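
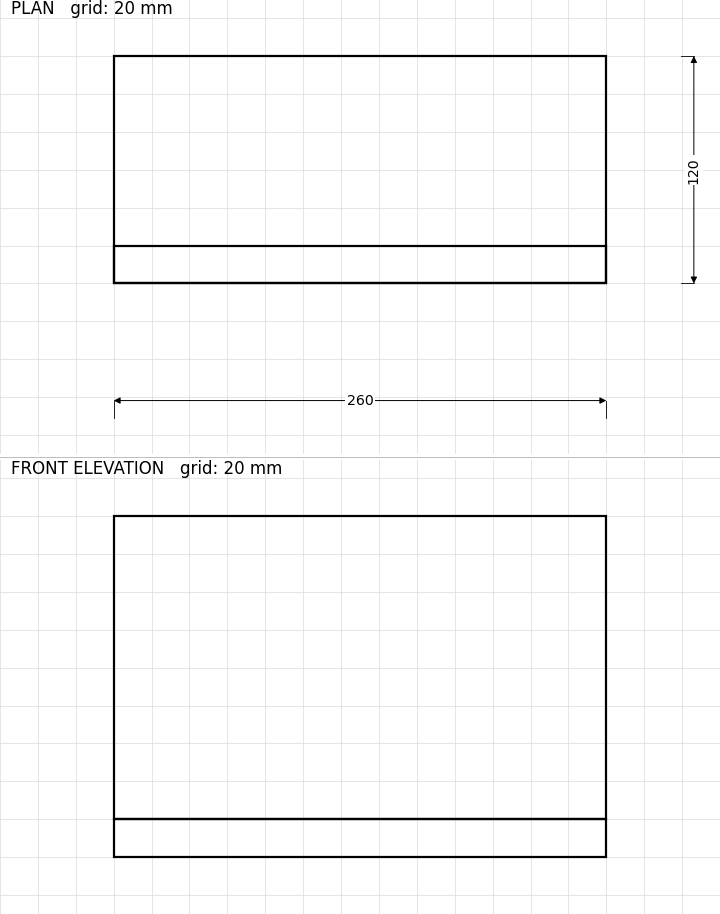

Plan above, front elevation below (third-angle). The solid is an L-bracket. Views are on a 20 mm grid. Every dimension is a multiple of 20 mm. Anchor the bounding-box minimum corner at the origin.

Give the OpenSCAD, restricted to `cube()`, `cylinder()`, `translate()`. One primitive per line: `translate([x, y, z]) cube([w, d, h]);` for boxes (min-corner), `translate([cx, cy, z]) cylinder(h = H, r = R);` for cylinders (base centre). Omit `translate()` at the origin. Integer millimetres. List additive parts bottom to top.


cube([260, 120, 20]);
translate([0, 0, 20]) cube([260, 20, 160]);


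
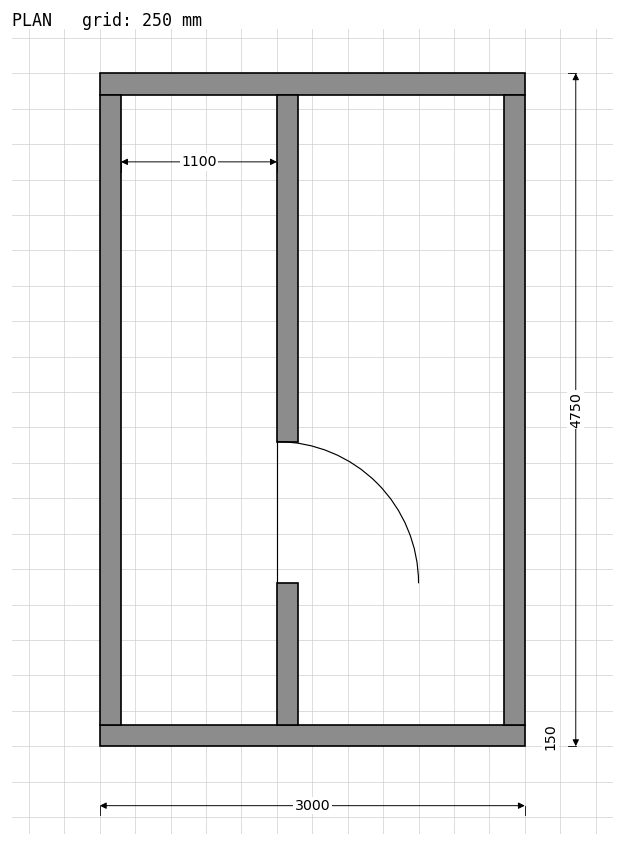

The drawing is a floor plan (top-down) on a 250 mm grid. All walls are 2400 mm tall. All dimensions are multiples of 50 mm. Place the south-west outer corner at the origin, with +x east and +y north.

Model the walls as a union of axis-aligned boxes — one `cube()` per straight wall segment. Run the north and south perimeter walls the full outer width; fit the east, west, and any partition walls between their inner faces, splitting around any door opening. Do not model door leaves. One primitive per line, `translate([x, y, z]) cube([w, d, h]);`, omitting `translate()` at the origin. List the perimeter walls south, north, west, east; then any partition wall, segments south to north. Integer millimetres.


cube([3000, 150, 2400]);
translate([0, 4600, 0]) cube([3000, 150, 2400]);
translate([0, 150, 0]) cube([150, 4450, 2400]);
translate([2850, 150, 0]) cube([150, 4450, 2400]);
translate([1250, 150, 0]) cube([150, 1000, 2400]);
translate([1250, 2150, 0]) cube([150, 2450, 2400]);


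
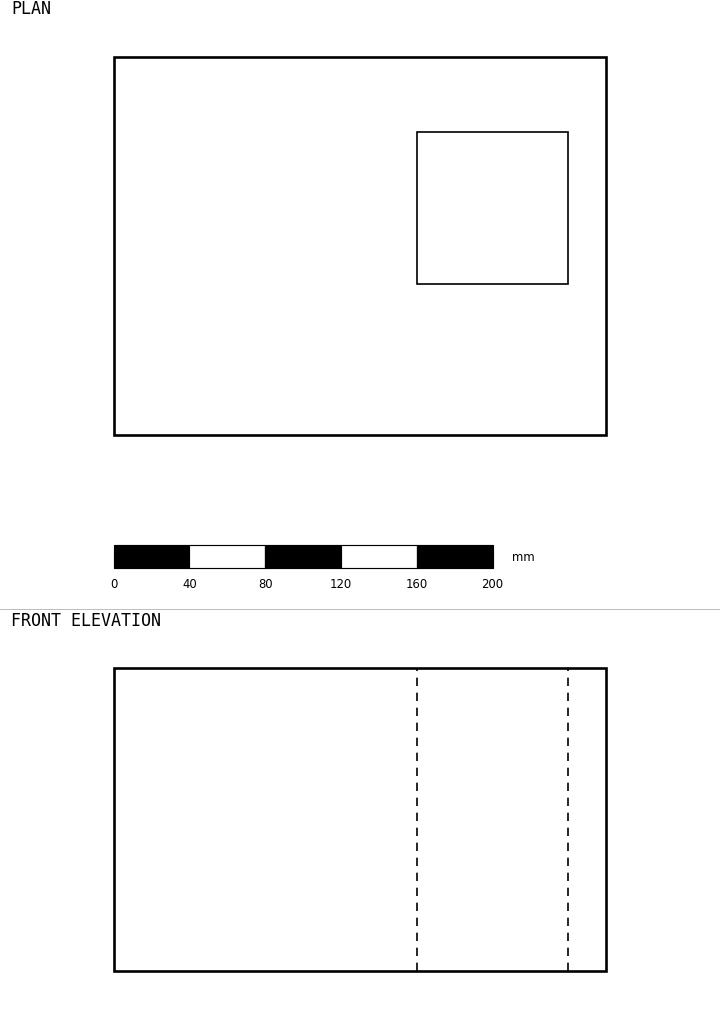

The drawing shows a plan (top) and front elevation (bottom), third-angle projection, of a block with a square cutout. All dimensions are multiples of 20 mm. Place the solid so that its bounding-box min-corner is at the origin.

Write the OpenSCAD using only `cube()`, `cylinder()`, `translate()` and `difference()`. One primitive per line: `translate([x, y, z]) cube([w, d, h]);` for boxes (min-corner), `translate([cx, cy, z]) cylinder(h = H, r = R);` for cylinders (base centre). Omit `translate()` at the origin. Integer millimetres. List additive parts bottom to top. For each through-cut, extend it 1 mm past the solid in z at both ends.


difference() {
  cube([260, 200, 160]);
  translate([160, 80, -1]) cube([80, 80, 162]);
}


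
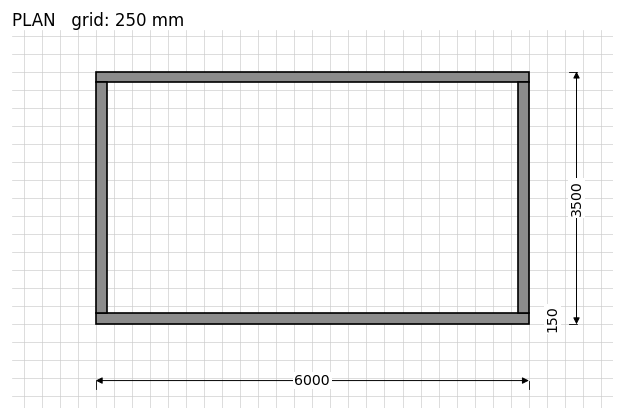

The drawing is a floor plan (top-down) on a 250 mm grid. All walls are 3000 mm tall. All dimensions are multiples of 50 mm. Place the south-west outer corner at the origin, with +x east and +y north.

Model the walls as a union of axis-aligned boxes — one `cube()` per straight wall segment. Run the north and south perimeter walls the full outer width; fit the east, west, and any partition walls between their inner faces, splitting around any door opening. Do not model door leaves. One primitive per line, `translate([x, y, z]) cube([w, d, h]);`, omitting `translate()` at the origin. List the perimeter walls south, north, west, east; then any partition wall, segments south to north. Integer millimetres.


cube([6000, 150, 3000]);
translate([0, 3350, 0]) cube([6000, 150, 3000]);
translate([0, 150, 0]) cube([150, 3200, 3000]);
translate([5850, 150, 0]) cube([150, 3200, 3000]);


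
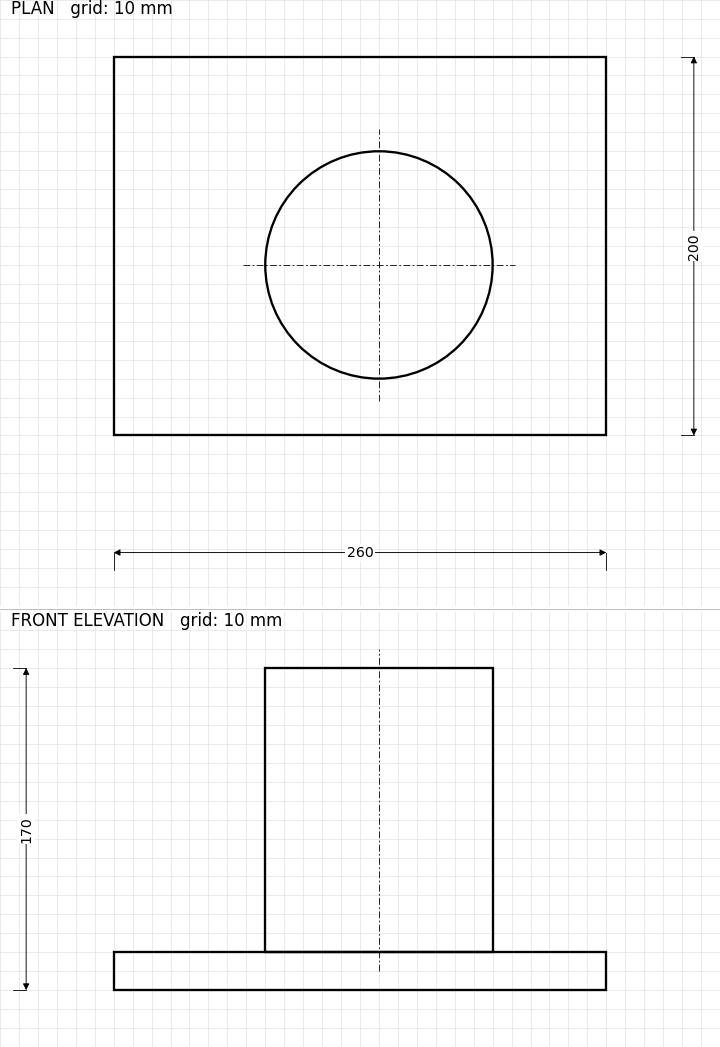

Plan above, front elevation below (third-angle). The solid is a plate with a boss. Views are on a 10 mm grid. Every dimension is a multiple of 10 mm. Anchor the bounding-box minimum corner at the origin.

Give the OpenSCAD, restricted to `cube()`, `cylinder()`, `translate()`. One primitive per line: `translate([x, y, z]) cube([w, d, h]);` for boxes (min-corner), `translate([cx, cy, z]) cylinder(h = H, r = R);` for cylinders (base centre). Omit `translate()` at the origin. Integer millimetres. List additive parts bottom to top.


cube([260, 200, 20]);
translate([140, 90, 20]) cylinder(h = 150, r = 60);


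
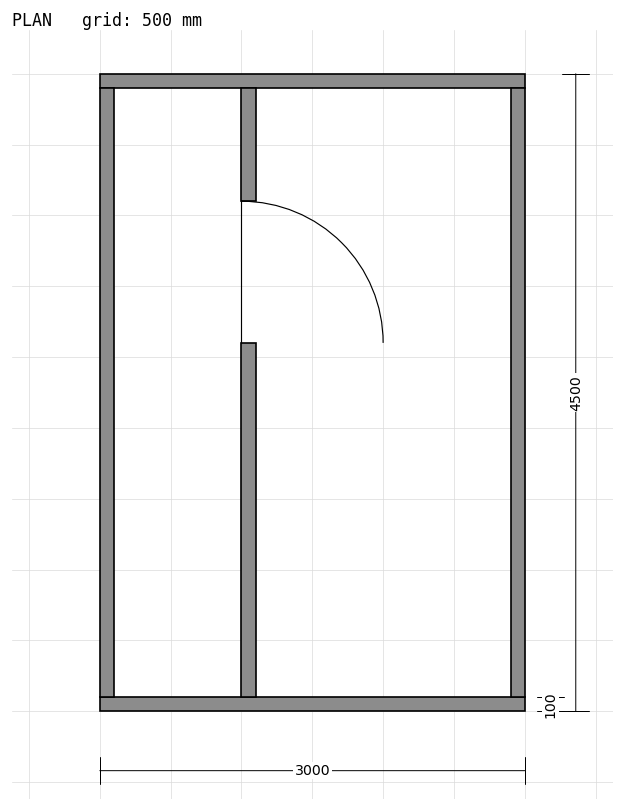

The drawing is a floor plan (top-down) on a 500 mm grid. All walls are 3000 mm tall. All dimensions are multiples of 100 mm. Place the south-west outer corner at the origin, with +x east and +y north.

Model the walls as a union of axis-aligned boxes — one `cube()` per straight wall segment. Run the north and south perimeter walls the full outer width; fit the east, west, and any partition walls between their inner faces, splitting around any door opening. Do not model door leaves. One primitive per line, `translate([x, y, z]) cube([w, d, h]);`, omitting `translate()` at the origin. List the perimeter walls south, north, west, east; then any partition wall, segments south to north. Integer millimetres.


cube([3000, 100, 3000]);
translate([0, 4400, 0]) cube([3000, 100, 3000]);
translate([0, 100, 0]) cube([100, 4300, 3000]);
translate([2900, 100, 0]) cube([100, 4300, 3000]);
translate([1000, 100, 0]) cube([100, 2500, 3000]);
translate([1000, 3600, 0]) cube([100, 800, 3000]);


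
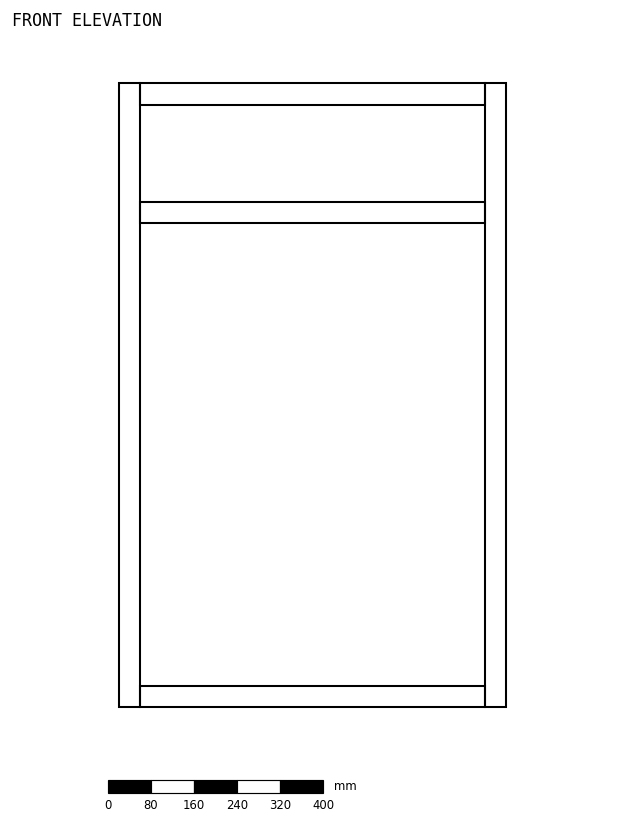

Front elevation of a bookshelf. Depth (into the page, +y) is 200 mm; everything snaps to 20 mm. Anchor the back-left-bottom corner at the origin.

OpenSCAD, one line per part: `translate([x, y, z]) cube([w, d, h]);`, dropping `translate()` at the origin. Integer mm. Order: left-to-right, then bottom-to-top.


cube([40, 200, 1160]);
translate([40, 0, 0]) cube([640, 200, 40]);
translate([40, 0, 900]) cube([640, 200, 40]);
translate([40, 0, 1120]) cube([640, 200, 40]);
translate([680, 0, 0]) cube([40, 200, 1160]);


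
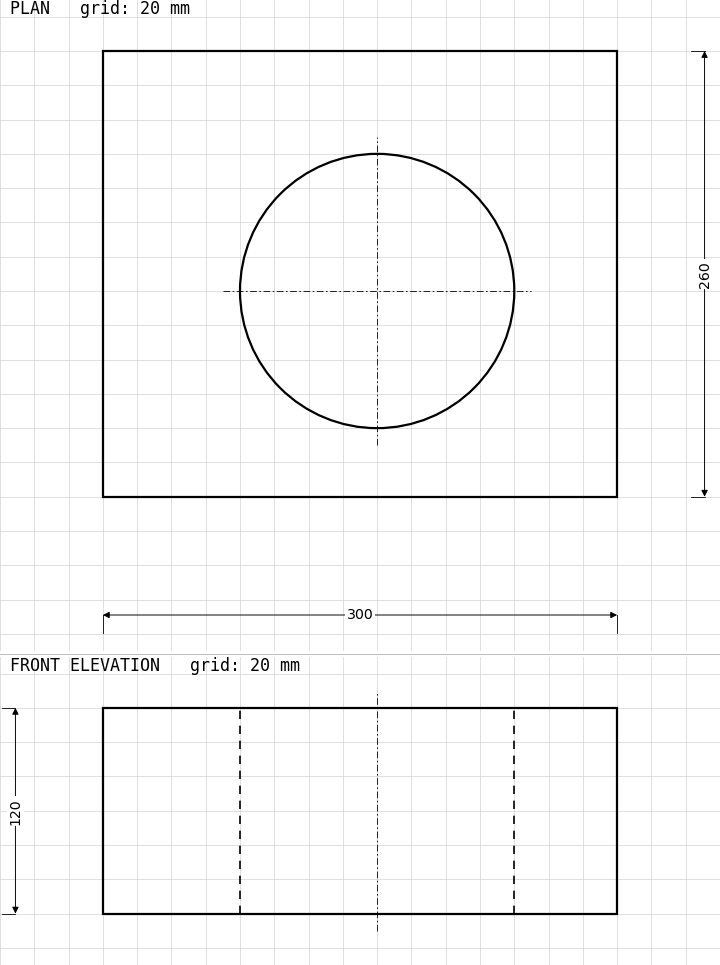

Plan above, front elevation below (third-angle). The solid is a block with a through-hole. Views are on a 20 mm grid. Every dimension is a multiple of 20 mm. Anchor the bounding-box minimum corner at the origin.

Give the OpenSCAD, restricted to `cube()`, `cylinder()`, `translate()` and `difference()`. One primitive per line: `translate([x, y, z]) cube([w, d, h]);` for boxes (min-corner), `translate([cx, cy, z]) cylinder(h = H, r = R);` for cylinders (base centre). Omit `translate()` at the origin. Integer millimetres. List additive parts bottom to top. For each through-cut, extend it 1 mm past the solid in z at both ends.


difference() {
  cube([300, 260, 120]);
  translate([160, 120, -1]) cylinder(h = 122, r = 80);
}


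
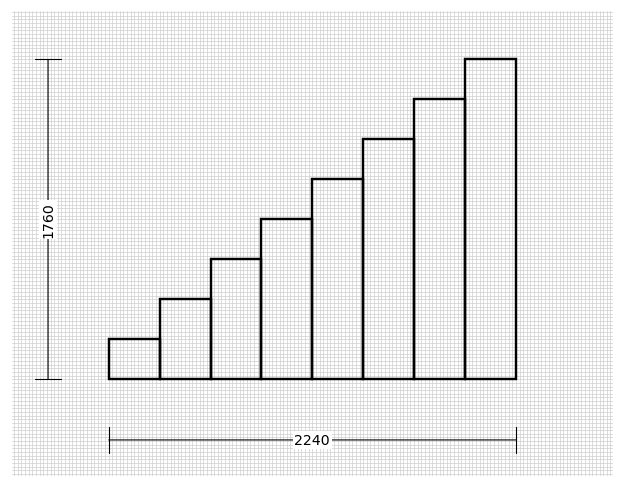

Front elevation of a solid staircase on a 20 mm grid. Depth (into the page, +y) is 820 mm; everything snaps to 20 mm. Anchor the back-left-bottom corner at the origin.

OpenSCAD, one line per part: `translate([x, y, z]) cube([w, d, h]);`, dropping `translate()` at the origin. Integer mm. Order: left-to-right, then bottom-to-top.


cube([280, 820, 220]);
translate([280, 0, 0]) cube([280, 820, 440]);
translate([560, 0, 0]) cube([280, 820, 660]);
translate([840, 0, 0]) cube([280, 820, 880]);
translate([1120, 0, 0]) cube([280, 820, 1100]);
translate([1400, 0, 0]) cube([280, 820, 1320]);
translate([1680, 0, 0]) cube([280, 820, 1540]);
translate([1960, 0, 0]) cube([280, 820, 1760]);


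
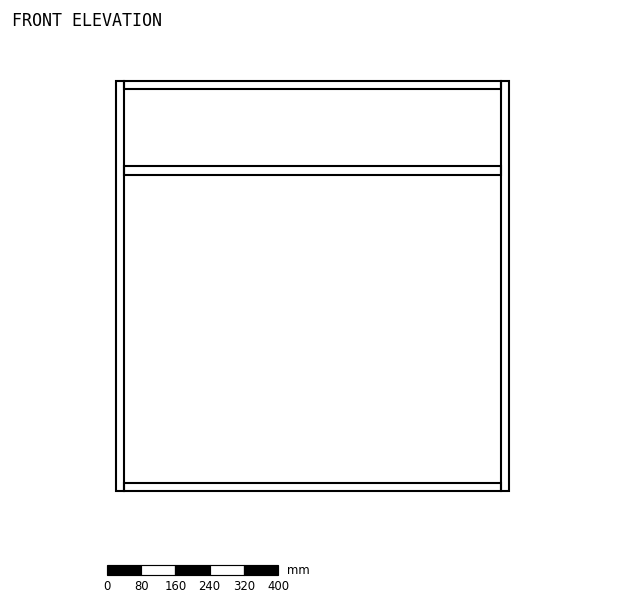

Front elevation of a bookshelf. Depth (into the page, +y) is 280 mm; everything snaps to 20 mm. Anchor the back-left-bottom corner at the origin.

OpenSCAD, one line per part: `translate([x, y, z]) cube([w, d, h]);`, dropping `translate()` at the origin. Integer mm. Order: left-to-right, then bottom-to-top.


cube([20, 280, 960]);
translate([20, 0, 0]) cube([880, 280, 20]);
translate([20, 0, 740]) cube([880, 280, 20]);
translate([20, 0, 940]) cube([880, 280, 20]);
translate([900, 0, 0]) cube([20, 280, 960]);


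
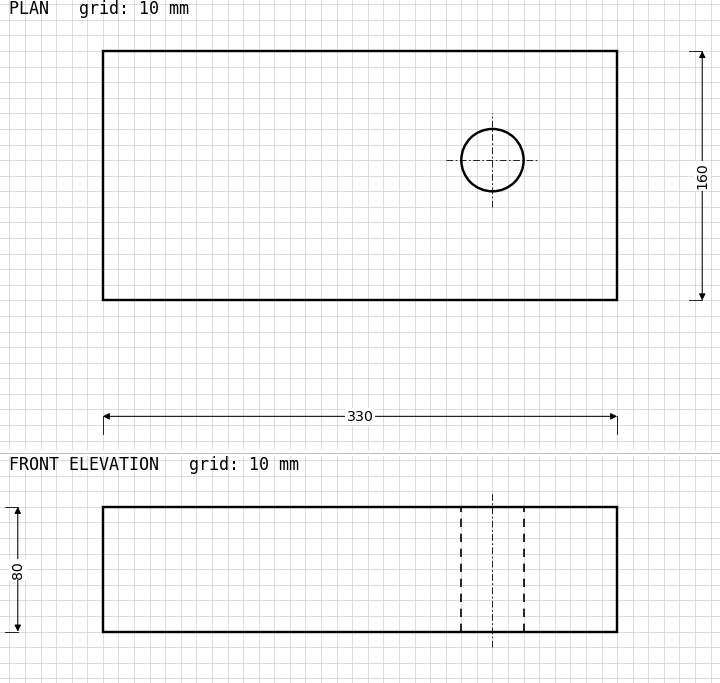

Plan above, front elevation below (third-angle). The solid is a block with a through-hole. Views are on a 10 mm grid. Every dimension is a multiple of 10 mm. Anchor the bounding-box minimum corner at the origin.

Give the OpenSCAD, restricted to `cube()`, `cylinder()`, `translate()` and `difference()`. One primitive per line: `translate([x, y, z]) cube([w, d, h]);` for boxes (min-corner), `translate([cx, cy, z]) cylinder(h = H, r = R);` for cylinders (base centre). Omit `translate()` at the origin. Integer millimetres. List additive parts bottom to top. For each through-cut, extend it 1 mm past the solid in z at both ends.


difference() {
  cube([330, 160, 80]);
  translate([250, 90, -1]) cylinder(h = 82, r = 20);
}


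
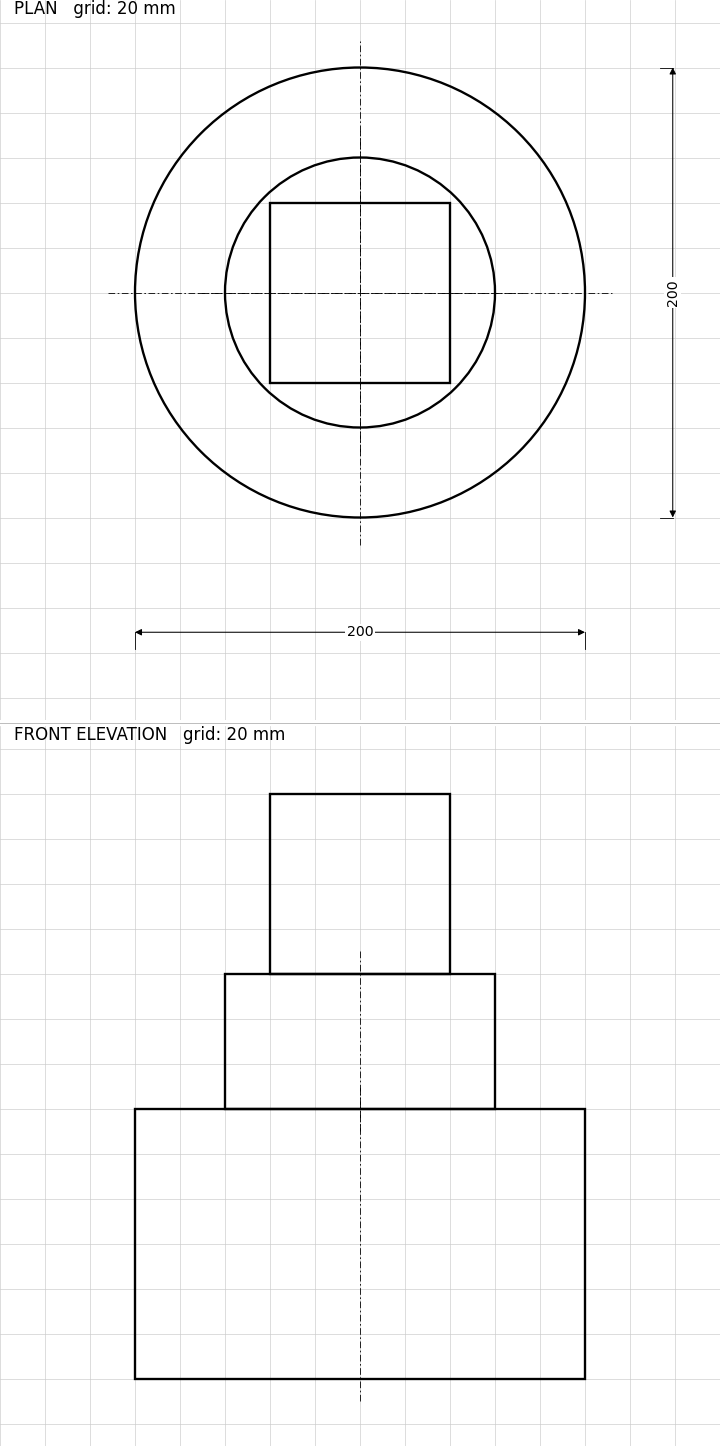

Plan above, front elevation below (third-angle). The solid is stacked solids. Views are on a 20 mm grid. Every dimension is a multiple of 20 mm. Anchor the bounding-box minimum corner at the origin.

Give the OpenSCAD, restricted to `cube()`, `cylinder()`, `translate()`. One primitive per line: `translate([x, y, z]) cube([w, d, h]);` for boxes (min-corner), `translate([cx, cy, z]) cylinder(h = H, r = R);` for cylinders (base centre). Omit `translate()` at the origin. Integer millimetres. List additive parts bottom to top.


translate([100, 100, 0]) cylinder(h = 120, r = 100);
translate([100, 100, 120]) cylinder(h = 60, r = 60);
translate([60, 60, 180]) cube([80, 80, 80]);


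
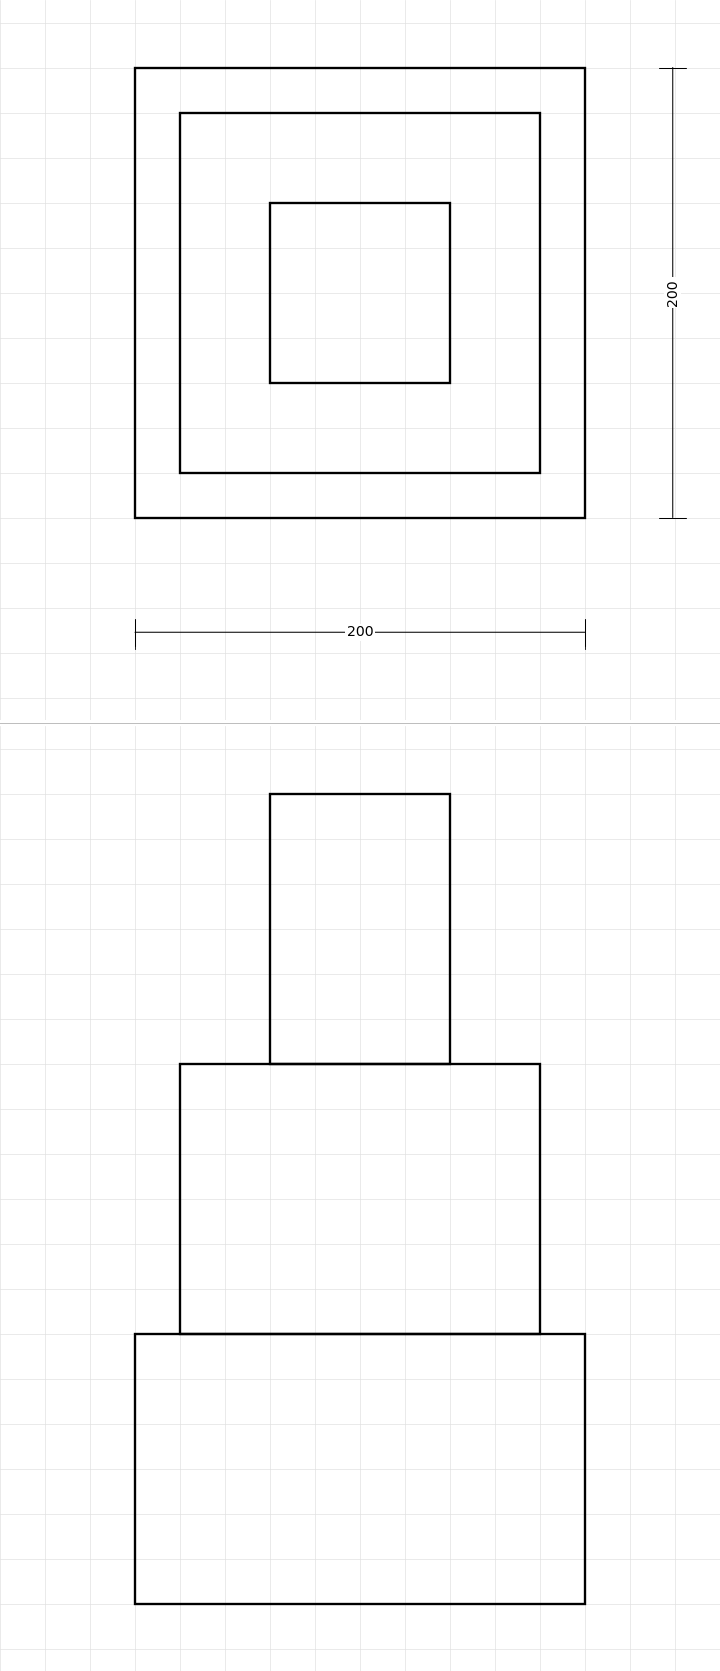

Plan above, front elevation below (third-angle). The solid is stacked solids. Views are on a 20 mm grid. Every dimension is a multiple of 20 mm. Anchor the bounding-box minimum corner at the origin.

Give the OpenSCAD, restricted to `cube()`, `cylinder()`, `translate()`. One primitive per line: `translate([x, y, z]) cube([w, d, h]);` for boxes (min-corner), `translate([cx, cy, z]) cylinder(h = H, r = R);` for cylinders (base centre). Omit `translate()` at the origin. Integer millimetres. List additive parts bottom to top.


cube([200, 200, 120]);
translate([20, 20, 120]) cube([160, 160, 120]);
translate([60, 60, 240]) cube([80, 80, 120]);


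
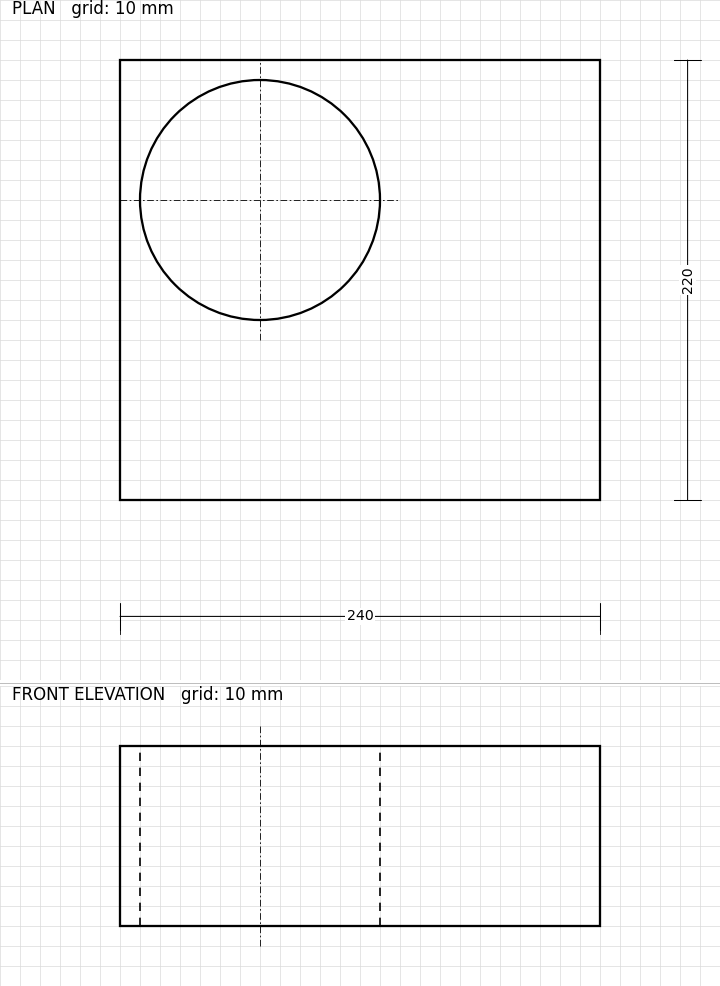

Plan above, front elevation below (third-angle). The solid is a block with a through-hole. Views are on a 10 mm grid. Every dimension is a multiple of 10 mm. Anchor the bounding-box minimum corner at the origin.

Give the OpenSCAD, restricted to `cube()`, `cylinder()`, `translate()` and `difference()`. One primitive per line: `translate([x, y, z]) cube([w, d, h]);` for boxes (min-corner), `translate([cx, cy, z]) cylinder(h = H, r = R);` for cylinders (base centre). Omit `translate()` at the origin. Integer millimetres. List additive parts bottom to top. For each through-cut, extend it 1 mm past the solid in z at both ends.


difference() {
  cube([240, 220, 90]);
  translate([70, 150, -1]) cylinder(h = 92, r = 60);
}


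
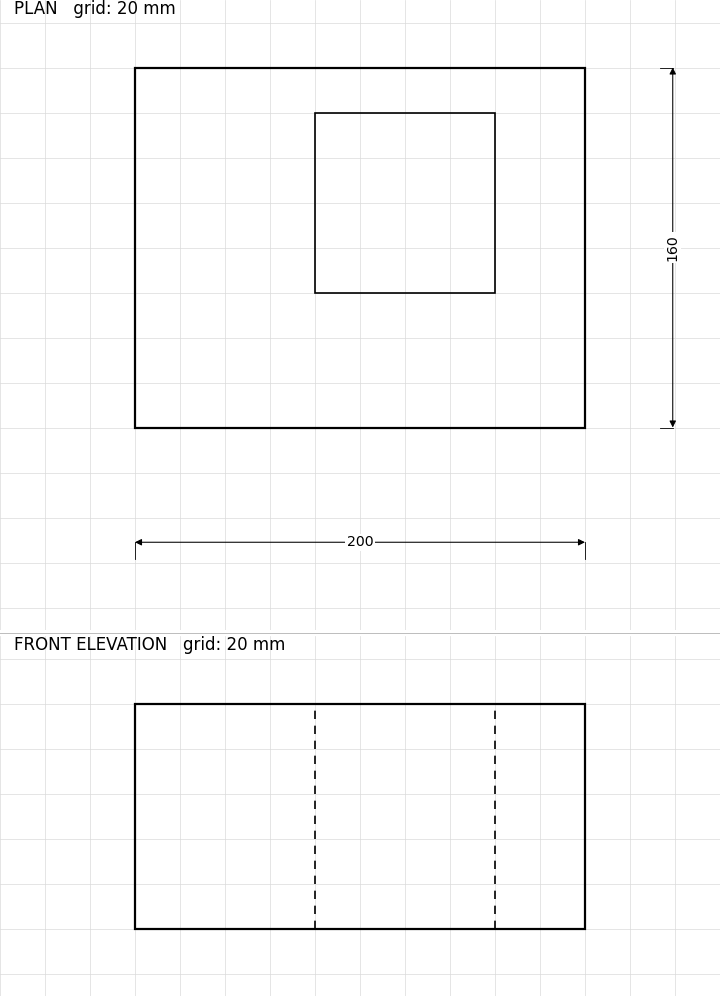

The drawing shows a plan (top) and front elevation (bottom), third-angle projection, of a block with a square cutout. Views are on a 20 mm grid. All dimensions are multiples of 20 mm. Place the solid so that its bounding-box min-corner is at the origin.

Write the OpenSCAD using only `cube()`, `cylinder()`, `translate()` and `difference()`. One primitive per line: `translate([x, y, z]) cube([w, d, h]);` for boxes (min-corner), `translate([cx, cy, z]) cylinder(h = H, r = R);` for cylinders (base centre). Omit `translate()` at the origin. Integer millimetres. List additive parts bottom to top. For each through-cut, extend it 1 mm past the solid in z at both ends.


difference() {
  cube([200, 160, 100]);
  translate([80, 60, -1]) cube([80, 80, 102]);
}


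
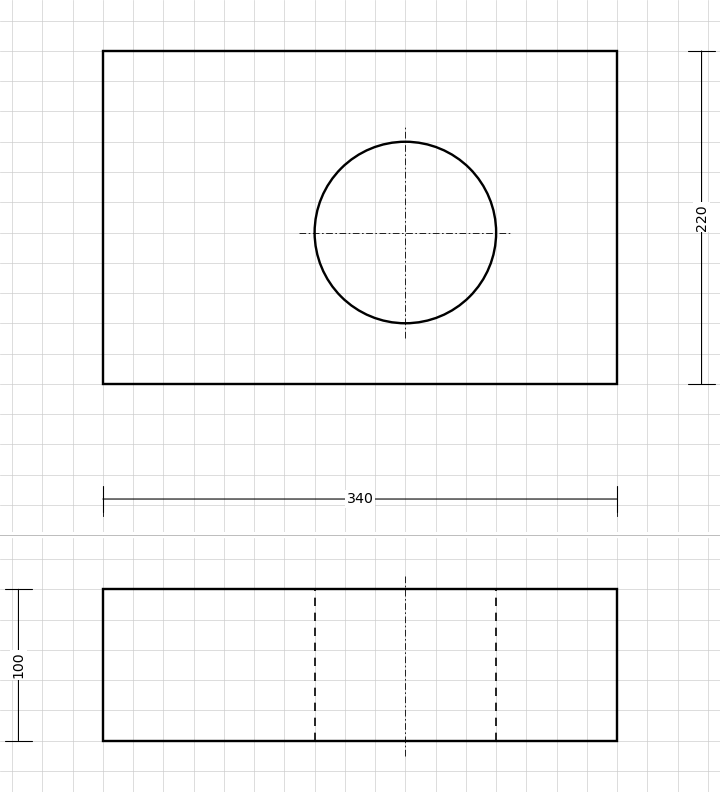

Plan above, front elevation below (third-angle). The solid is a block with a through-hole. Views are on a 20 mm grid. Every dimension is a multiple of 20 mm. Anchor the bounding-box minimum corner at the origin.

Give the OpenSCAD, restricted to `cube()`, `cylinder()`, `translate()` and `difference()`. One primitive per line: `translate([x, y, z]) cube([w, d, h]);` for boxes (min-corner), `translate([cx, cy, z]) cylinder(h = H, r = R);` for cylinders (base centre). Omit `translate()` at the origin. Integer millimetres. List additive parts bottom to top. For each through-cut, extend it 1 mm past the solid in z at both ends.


difference() {
  cube([340, 220, 100]);
  translate([200, 100, -1]) cylinder(h = 102, r = 60);
}


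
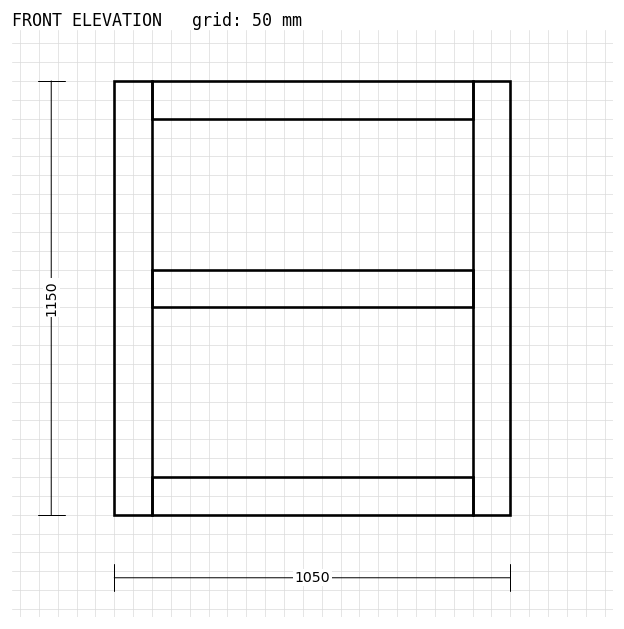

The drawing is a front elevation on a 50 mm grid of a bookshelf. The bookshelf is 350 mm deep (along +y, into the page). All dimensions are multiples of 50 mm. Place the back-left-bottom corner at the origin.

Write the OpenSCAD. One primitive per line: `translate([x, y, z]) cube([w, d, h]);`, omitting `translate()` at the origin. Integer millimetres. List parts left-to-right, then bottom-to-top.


cube([100, 350, 1150]);
translate([100, 0, 0]) cube([850, 350, 100]);
translate([100, 0, 550]) cube([850, 350, 100]);
translate([100, 0, 1050]) cube([850, 350, 100]);
translate([950, 0, 0]) cube([100, 350, 1150]);


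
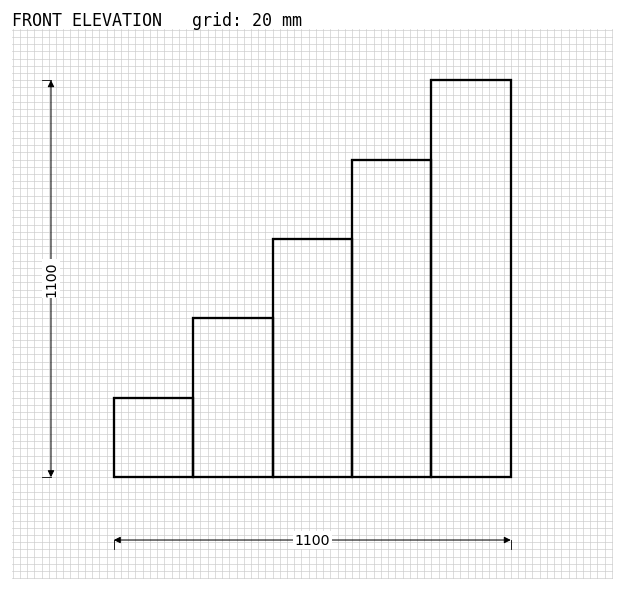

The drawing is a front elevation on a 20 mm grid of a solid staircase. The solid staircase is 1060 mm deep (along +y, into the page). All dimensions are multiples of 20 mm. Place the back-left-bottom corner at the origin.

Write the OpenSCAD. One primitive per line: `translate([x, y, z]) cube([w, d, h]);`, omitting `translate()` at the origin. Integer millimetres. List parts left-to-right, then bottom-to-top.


cube([220, 1060, 220]);
translate([220, 0, 0]) cube([220, 1060, 440]);
translate([440, 0, 0]) cube([220, 1060, 660]);
translate([660, 0, 0]) cube([220, 1060, 880]);
translate([880, 0, 0]) cube([220, 1060, 1100]);


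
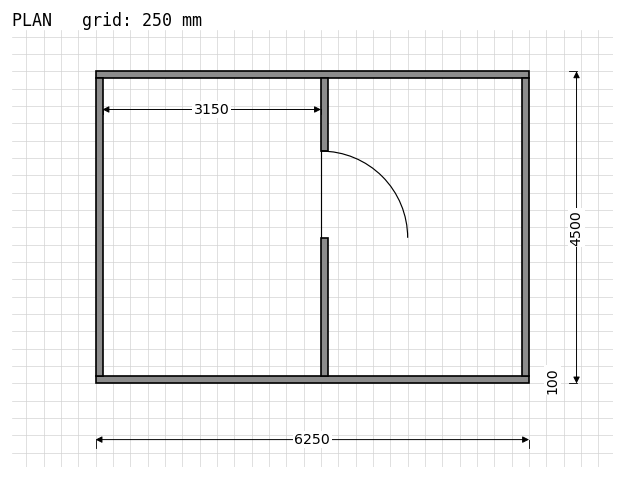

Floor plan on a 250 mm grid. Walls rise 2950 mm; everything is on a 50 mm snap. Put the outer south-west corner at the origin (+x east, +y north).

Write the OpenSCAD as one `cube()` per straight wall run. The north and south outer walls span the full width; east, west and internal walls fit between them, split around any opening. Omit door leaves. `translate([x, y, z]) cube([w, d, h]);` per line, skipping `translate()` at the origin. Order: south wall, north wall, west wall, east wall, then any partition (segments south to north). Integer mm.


cube([6250, 100, 2950]);
translate([0, 4400, 0]) cube([6250, 100, 2950]);
translate([0, 100, 0]) cube([100, 4300, 2950]);
translate([6150, 100, 0]) cube([100, 4300, 2950]);
translate([3250, 100, 0]) cube([100, 2000, 2950]);
translate([3250, 3350, 0]) cube([100, 1050, 2950]);


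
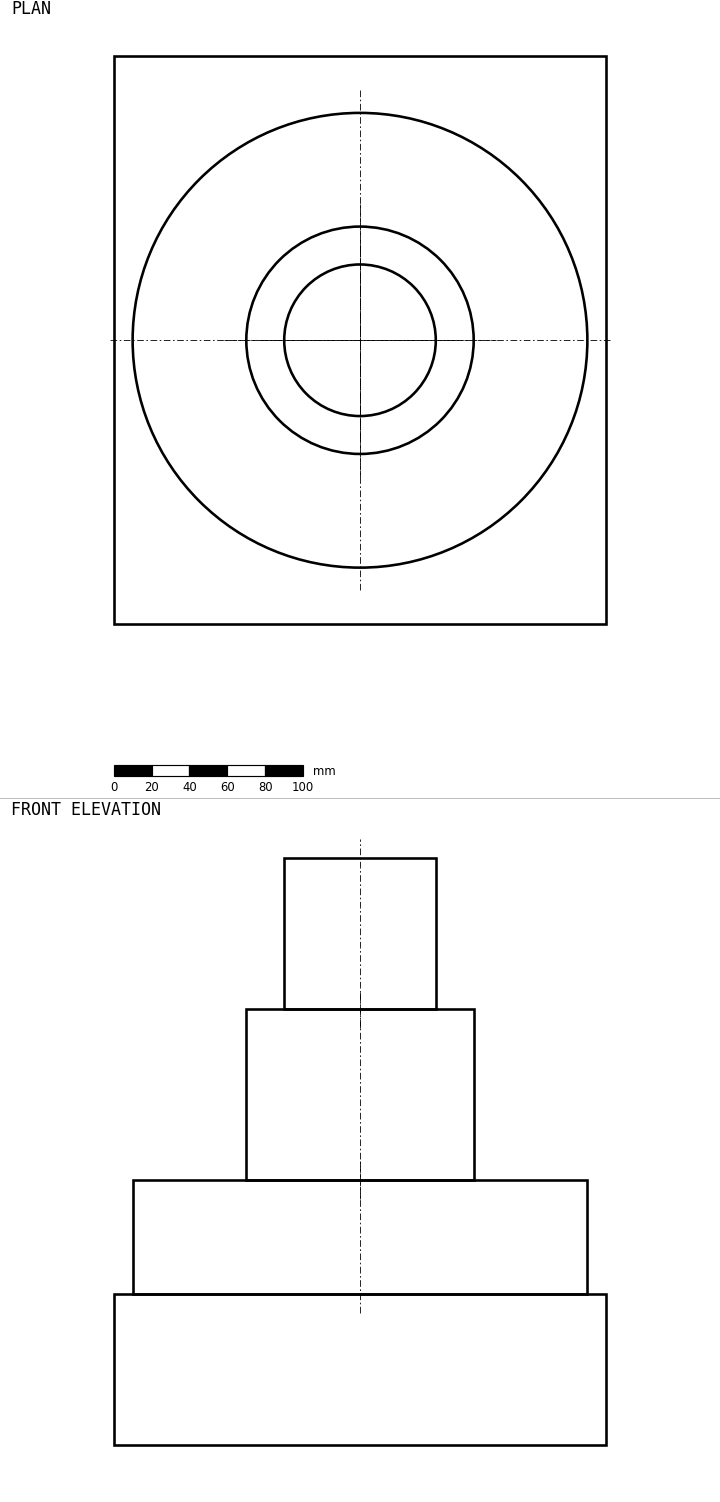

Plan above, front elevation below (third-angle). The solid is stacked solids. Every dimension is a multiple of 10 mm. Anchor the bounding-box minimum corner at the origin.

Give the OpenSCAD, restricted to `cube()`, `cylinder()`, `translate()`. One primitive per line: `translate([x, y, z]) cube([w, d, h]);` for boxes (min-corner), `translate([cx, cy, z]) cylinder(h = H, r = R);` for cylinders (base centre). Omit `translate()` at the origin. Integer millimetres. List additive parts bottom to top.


cube([260, 300, 80]);
translate([130, 150, 80]) cylinder(h = 60, r = 120);
translate([130, 150, 140]) cylinder(h = 90, r = 60);
translate([130, 150, 230]) cylinder(h = 80, r = 40);


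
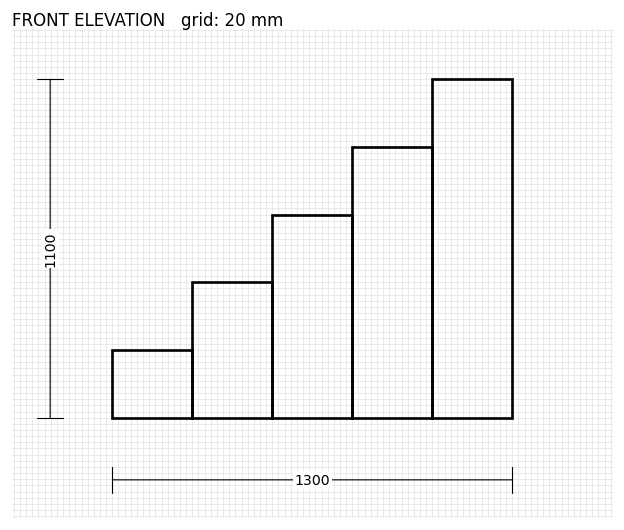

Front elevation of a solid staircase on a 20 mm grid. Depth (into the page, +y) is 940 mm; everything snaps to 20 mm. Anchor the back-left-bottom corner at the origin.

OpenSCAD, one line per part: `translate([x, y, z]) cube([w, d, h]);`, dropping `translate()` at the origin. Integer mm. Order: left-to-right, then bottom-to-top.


cube([260, 940, 220]);
translate([260, 0, 0]) cube([260, 940, 440]);
translate([520, 0, 0]) cube([260, 940, 660]);
translate([780, 0, 0]) cube([260, 940, 880]);
translate([1040, 0, 0]) cube([260, 940, 1100]);


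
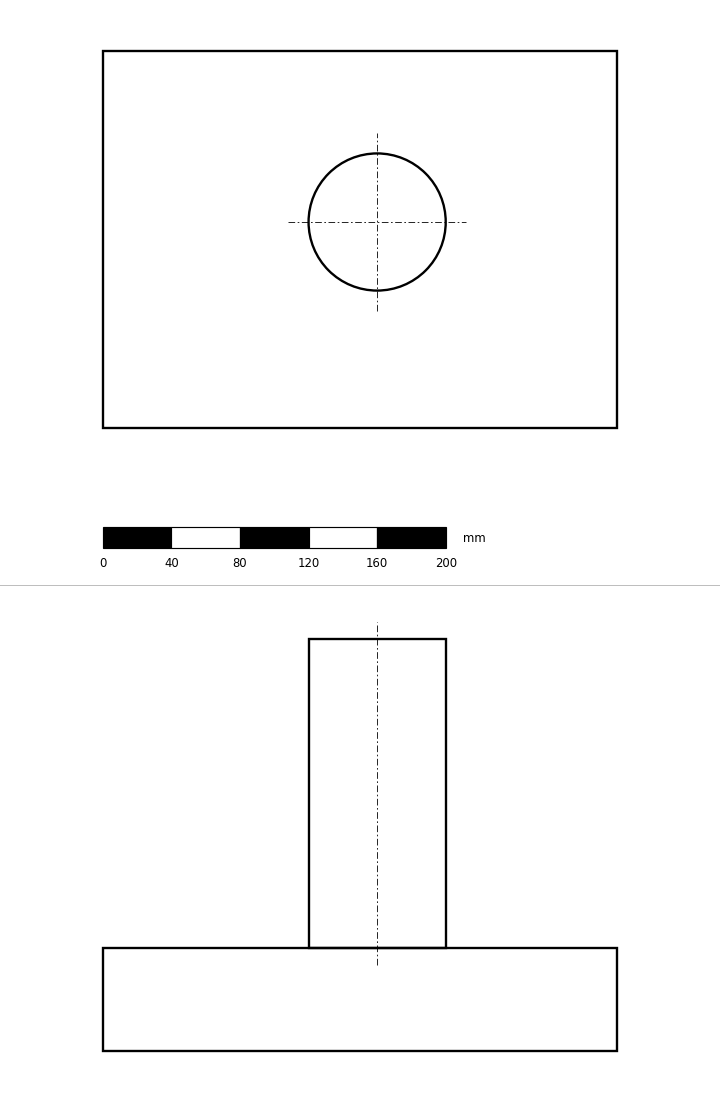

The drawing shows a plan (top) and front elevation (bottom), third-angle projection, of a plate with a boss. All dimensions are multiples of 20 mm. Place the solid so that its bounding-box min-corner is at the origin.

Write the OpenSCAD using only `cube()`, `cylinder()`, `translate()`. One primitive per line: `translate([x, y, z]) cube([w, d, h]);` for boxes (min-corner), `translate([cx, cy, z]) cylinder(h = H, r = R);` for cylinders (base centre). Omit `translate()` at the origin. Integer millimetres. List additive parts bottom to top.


cube([300, 220, 60]);
translate([160, 120, 60]) cylinder(h = 180, r = 40);


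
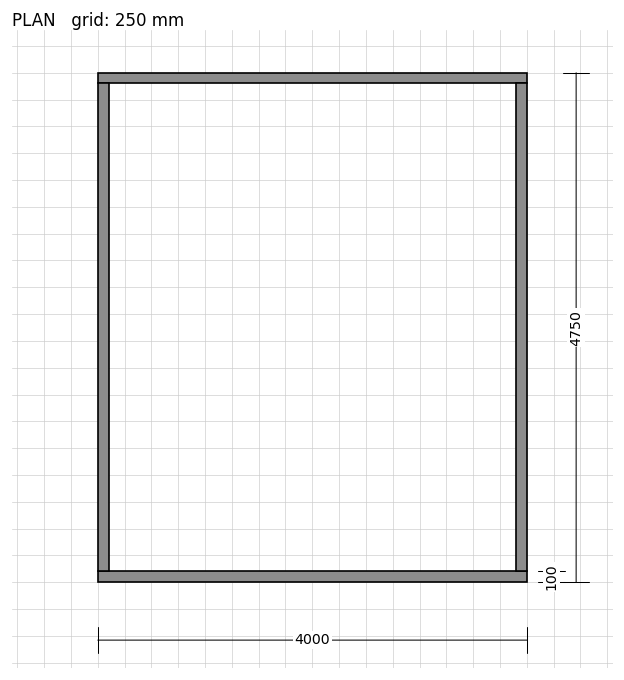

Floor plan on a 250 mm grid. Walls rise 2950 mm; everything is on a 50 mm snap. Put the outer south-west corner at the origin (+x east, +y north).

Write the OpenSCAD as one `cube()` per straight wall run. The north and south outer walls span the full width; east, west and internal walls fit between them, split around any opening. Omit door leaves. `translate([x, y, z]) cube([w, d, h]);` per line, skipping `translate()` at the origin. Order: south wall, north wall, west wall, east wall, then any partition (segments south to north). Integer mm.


cube([4000, 100, 2950]);
translate([0, 4650, 0]) cube([4000, 100, 2950]);
translate([0, 100, 0]) cube([100, 4550, 2950]);
translate([3900, 100, 0]) cube([100, 4550, 2950]);


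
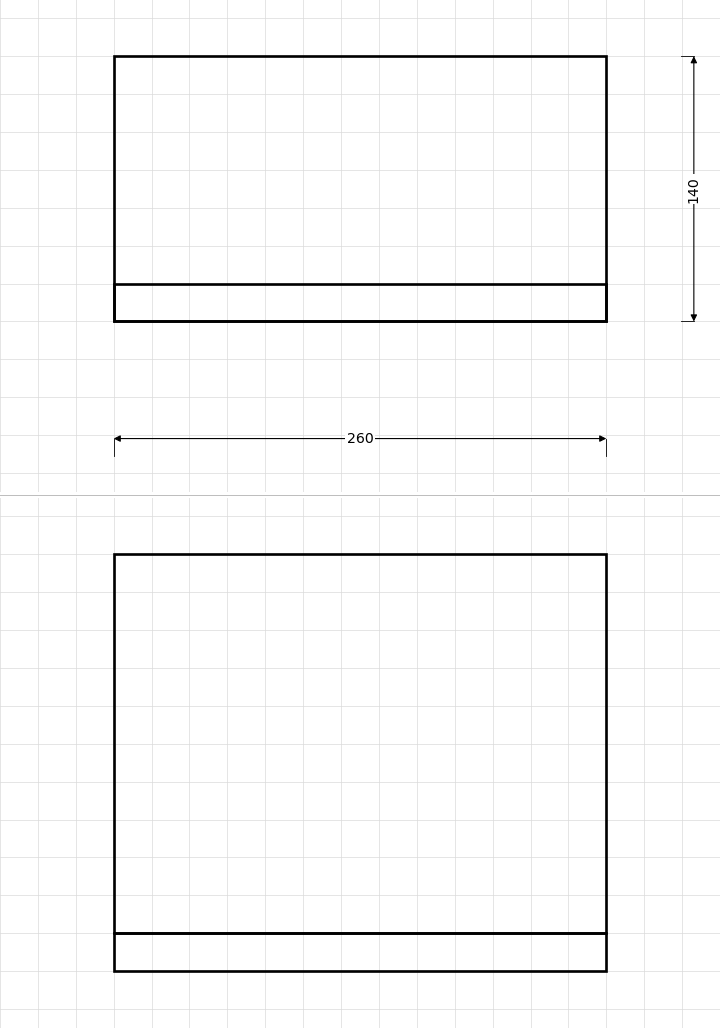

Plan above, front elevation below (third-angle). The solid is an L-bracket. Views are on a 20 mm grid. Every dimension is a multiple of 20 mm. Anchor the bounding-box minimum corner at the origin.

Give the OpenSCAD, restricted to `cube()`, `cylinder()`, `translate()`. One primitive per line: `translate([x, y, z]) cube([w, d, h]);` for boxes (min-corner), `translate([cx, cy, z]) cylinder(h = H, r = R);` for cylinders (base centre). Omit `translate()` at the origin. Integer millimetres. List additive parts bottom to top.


cube([260, 140, 20]);
translate([0, 0, 20]) cube([260, 20, 200]);


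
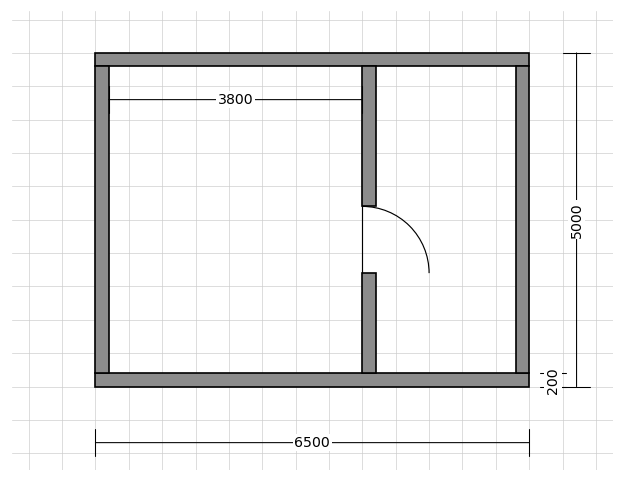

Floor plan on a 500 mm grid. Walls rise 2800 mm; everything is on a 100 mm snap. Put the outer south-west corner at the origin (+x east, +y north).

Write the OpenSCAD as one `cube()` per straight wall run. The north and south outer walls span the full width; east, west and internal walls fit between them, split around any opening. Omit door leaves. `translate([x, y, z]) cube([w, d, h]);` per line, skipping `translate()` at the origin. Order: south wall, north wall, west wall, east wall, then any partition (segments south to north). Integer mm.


cube([6500, 200, 2800]);
translate([0, 4800, 0]) cube([6500, 200, 2800]);
translate([0, 200, 0]) cube([200, 4600, 2800]);
translate([6300, 200, 0]) cube([200, 4600, 2800]);
translate([4000, 200, 0]) cube([200, 1500, 2800]);
translate([4000, 2700, 0]) cube([200, 2100, 2800]);


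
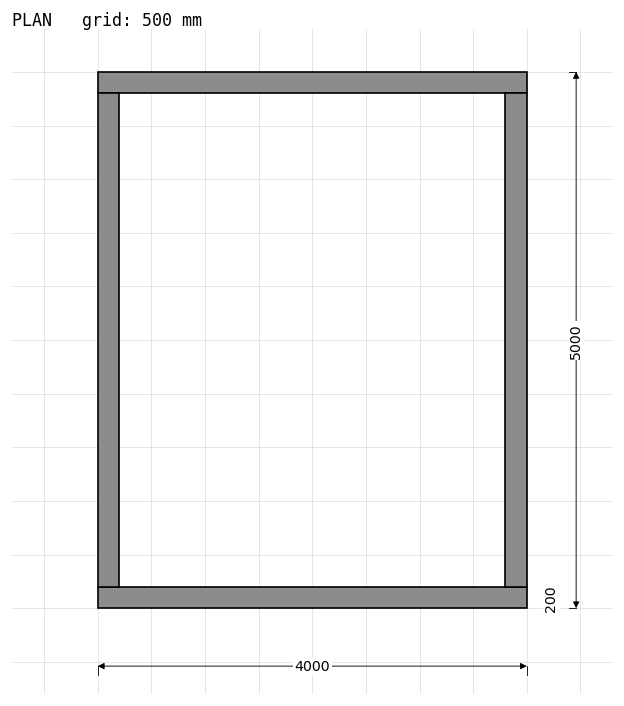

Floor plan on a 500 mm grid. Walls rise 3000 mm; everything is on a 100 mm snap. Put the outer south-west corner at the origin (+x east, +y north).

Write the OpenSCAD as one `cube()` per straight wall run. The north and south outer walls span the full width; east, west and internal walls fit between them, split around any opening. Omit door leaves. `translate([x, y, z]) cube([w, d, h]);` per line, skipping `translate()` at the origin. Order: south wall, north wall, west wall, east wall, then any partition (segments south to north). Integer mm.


cube([4000, 200, 3000]);
translate([0, 4800, 0]) cube([4000, 200, 3000]);
translate([0, 200, 0]) cube([200, 4600, 3000]);
translate([3800, 200, 0]) cube([200, 4600, 3000]);


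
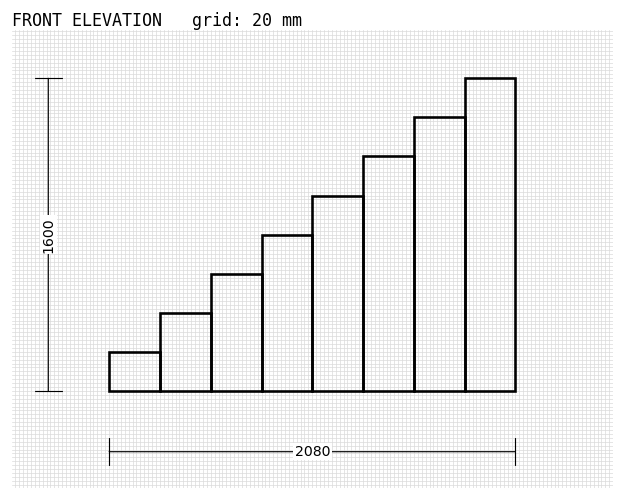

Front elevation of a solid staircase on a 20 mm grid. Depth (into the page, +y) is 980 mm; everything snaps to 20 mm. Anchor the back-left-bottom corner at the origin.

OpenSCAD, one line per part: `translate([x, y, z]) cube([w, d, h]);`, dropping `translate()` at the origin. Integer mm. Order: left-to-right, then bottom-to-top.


cube([260, 980, 200]);
translate([260, 0, 0]) cube([260, 980, 400]);
translate([520, 0, 0]) cube([260, 980, 600]);
translate([780, 0, 0]) cube([260, 980, 800]);
translate([1040, 0, 0]) cube([260, 980, 1000]);
translate([1300, 0, 0]) cube([260, 980, 1200]);
translate([1560, 0, 0]) cube([260, 980, 1400]);
translate([1820, 0, 0]) cube([260, 980, 1600]);


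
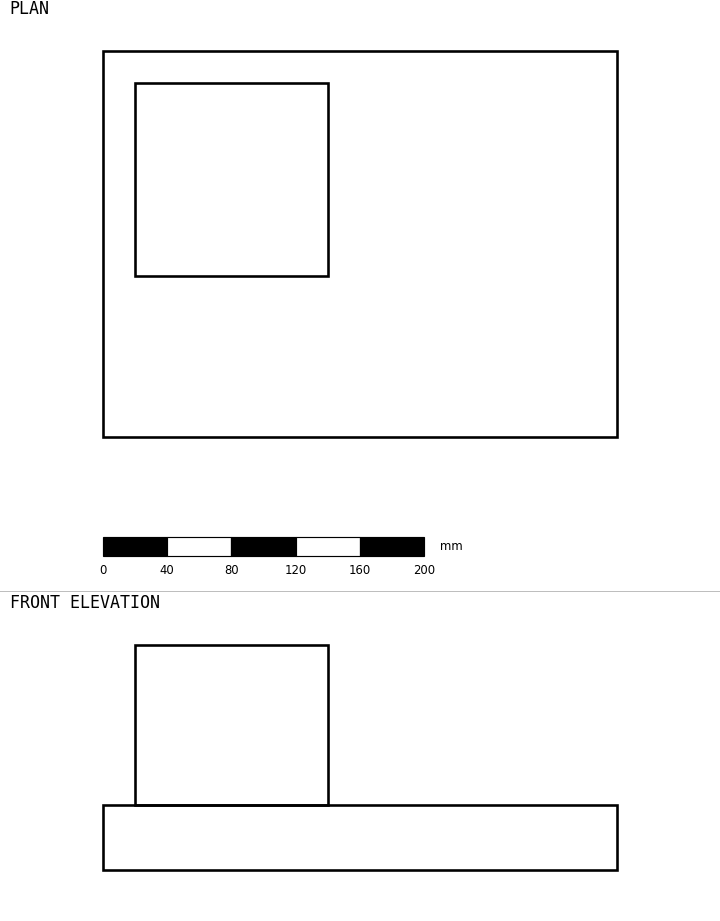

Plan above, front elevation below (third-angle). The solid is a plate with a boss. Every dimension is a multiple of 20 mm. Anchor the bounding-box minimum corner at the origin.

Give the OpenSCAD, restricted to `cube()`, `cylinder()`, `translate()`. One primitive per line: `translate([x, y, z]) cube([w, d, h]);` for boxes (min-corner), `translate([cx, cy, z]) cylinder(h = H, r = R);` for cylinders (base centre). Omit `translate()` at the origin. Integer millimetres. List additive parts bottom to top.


cube([320, 240, 40]);
translate([20, 100, 40]) cube([120, 120, 100]);


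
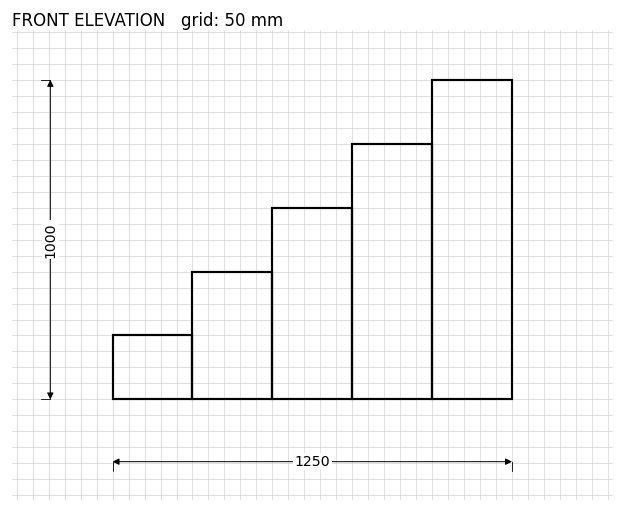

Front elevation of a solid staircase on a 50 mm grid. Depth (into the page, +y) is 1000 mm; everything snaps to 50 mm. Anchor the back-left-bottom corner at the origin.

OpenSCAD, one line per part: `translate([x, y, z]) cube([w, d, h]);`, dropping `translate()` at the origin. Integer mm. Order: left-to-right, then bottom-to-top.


cube([250, 1000, 200]);
translate([250, 0, 0]) cube([250, 1000, 400]);
translate([500, 0, 0]) cube([250, 1000, 600]);
translate([750, 0, 0]) cube([250, 1000, 800]);
translate([1000, 0, 0]) cube([250, 1000, 1000]);


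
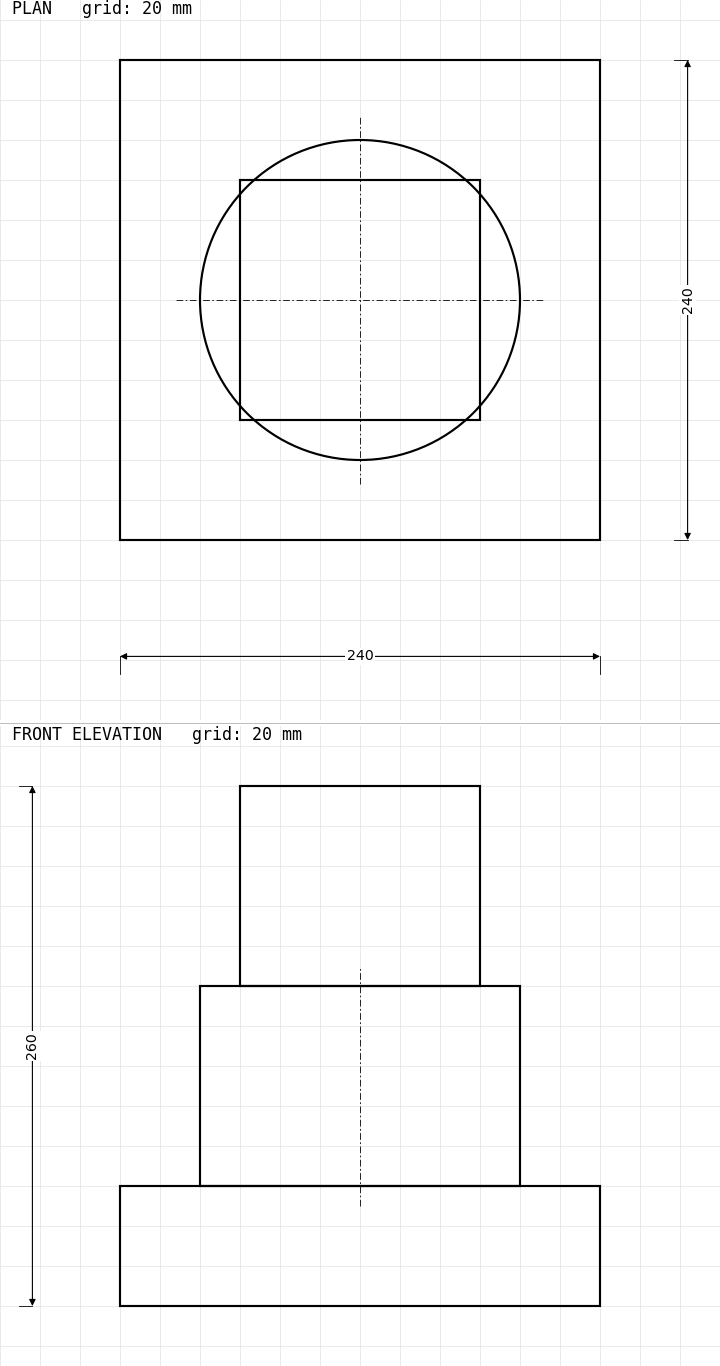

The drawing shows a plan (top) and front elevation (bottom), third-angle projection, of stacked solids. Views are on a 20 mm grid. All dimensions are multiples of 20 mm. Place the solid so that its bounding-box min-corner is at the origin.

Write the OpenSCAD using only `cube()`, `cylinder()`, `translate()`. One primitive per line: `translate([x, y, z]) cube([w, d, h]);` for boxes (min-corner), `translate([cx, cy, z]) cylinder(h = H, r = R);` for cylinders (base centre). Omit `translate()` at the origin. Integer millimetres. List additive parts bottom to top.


cube([240, 240, 60]);
translate([120, 120, 60]) cylinder(h = 100, r = 80);
translate([60, 60, 160]) cube([120, 120, 100]);


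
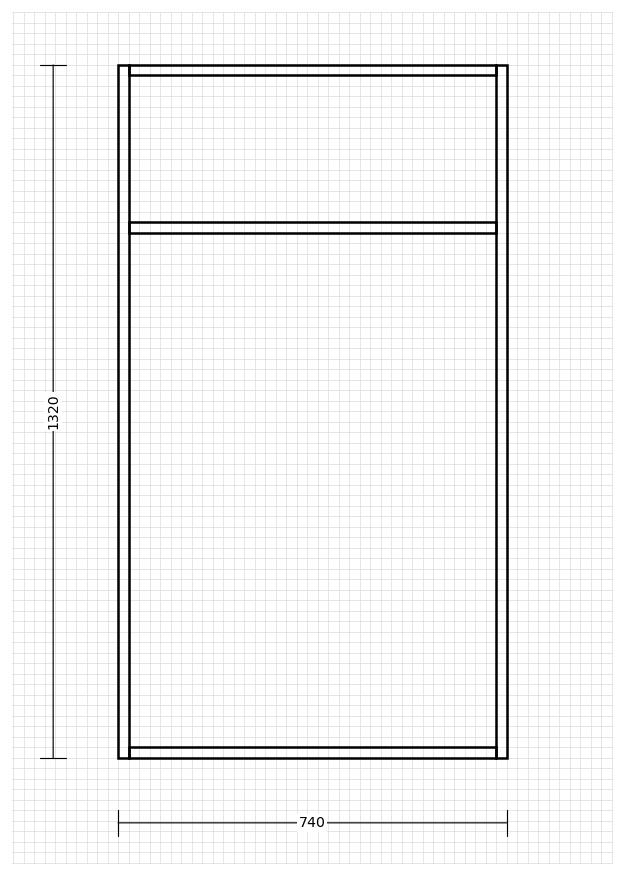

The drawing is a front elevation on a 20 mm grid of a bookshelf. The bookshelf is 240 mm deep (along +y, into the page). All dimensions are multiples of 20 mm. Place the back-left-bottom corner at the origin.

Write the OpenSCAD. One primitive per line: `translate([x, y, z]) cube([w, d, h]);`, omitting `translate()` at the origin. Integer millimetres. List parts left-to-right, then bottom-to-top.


cube([20, 240, 1320]);
translate([20, 0, 0]) cube([700, 240, 20]);
translate([20, 0, 1000]) cube([700, 240, 20]);
translate([20, 0, 1300]) cube([700, 240, 20]);
translate([720, 0, 0]) cube([20, 240, 1320]);


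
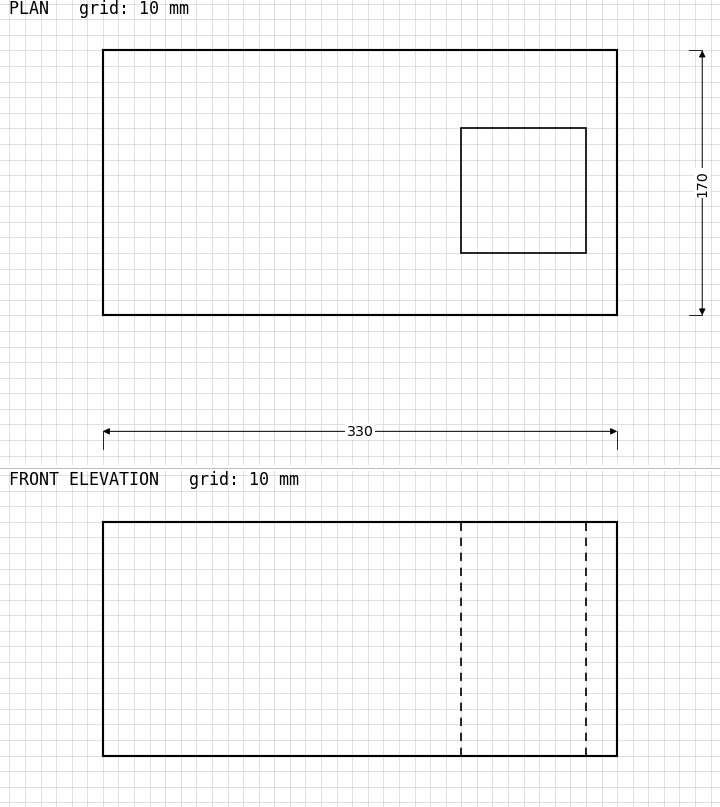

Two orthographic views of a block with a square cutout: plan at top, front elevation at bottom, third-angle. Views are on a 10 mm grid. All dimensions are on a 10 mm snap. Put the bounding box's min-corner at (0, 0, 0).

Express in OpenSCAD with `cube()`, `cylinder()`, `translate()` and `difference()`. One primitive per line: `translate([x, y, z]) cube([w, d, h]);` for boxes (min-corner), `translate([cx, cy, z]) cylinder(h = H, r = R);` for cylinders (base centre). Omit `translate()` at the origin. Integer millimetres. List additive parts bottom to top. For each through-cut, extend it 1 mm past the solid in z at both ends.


difference() {
  cube([330, 170, 150]);
  translate([230, 40, -1]) cube([80, 80, 152]);
}


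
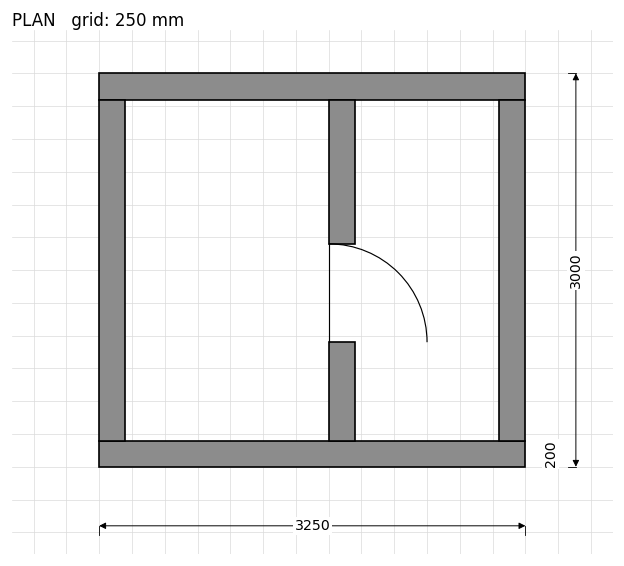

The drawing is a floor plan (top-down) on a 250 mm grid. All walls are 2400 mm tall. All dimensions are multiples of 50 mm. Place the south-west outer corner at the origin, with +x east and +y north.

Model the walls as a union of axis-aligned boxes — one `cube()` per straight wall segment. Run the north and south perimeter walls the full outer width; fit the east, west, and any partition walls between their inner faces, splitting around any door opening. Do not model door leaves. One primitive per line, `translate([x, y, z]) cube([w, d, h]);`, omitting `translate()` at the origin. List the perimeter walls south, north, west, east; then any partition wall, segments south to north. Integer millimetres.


cube([3250, 200, 2400]);
translate([0, 2800, 0]) cube([3250, 200, 2400]);
translate([0, 200, 0]) cube([200, 2600, 2400]);
translate([3050, 200, 0]) cube([200, 2600, 2400]);
translate([1750, 200, 0]) cube([200, 750, 2400]);
translate([1750, 1700, 0]) cube([200, 1100, 2400]);


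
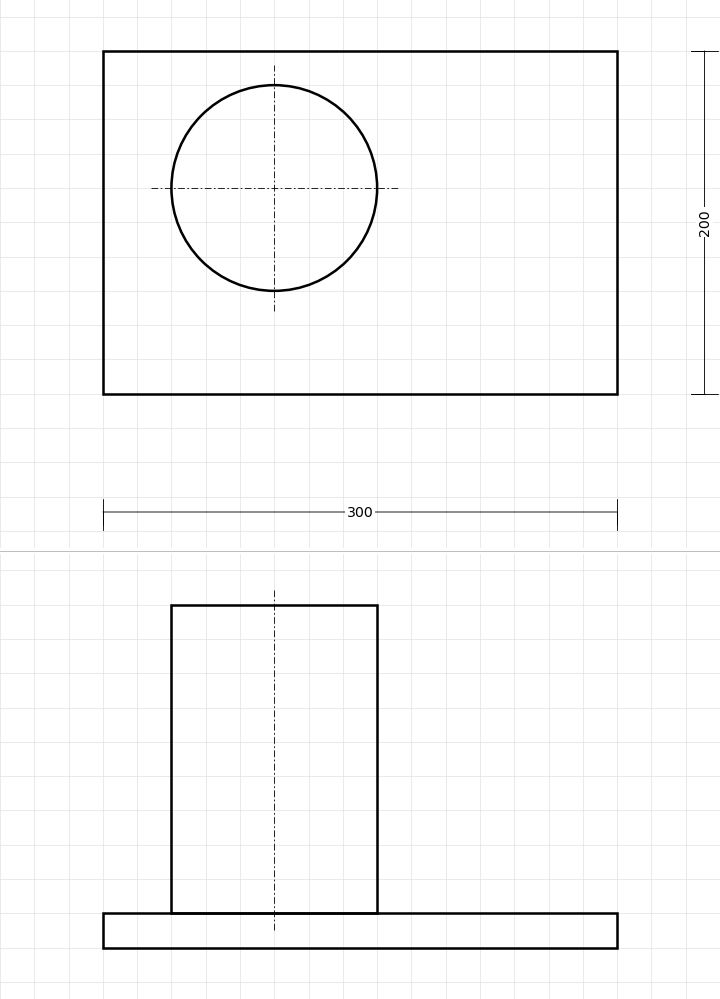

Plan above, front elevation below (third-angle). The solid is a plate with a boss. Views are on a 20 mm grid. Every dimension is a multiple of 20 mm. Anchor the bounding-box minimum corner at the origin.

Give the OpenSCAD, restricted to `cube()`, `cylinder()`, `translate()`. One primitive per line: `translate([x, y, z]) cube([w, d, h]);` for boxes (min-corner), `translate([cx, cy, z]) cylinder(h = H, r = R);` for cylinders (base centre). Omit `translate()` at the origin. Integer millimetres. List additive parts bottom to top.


cube([300, 200, 20]);
translate([100, 120, 20]) cylinder(h = 180, r = 60);


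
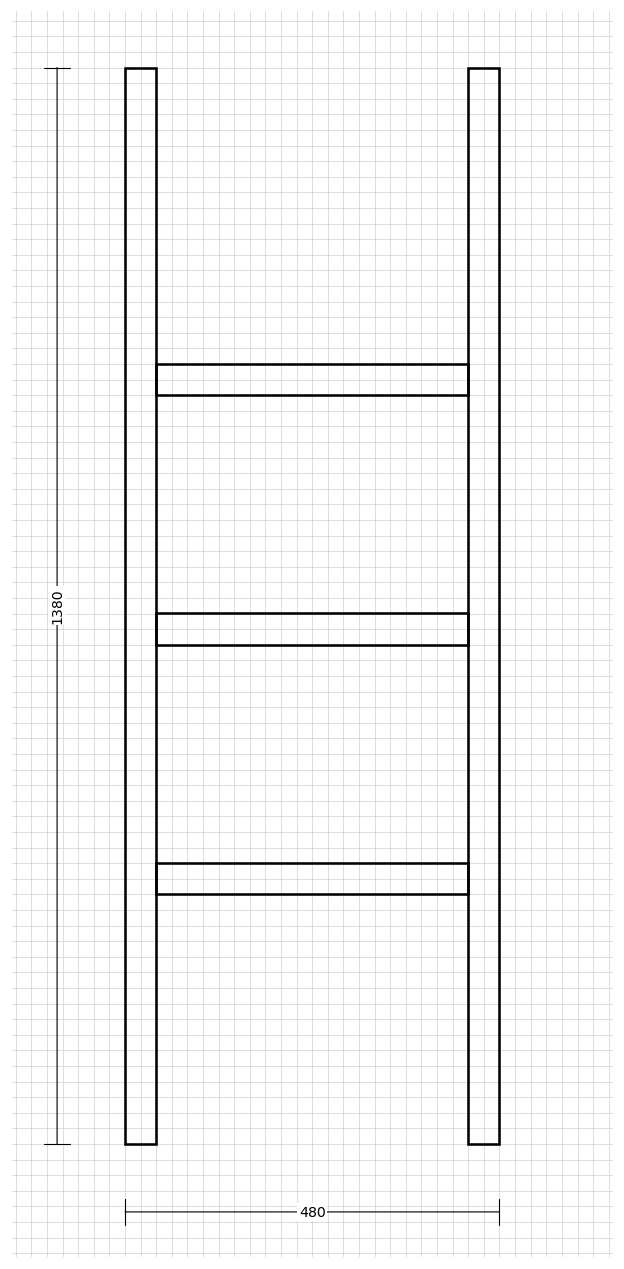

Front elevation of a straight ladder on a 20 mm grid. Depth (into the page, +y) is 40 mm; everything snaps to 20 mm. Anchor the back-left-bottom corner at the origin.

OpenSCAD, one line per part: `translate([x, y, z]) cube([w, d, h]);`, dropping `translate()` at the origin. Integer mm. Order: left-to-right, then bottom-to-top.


cube([40, 40, 1380]);
translate([40, 0, 320]) cube([400, 40, 40]);
translate([40, 0, 640]) cube([400, 40, 40]);
translate([40, 0, 960]) cube([400, 40, 40]);
translate([440, 0, 0]) cube([40, 40, 1380]);


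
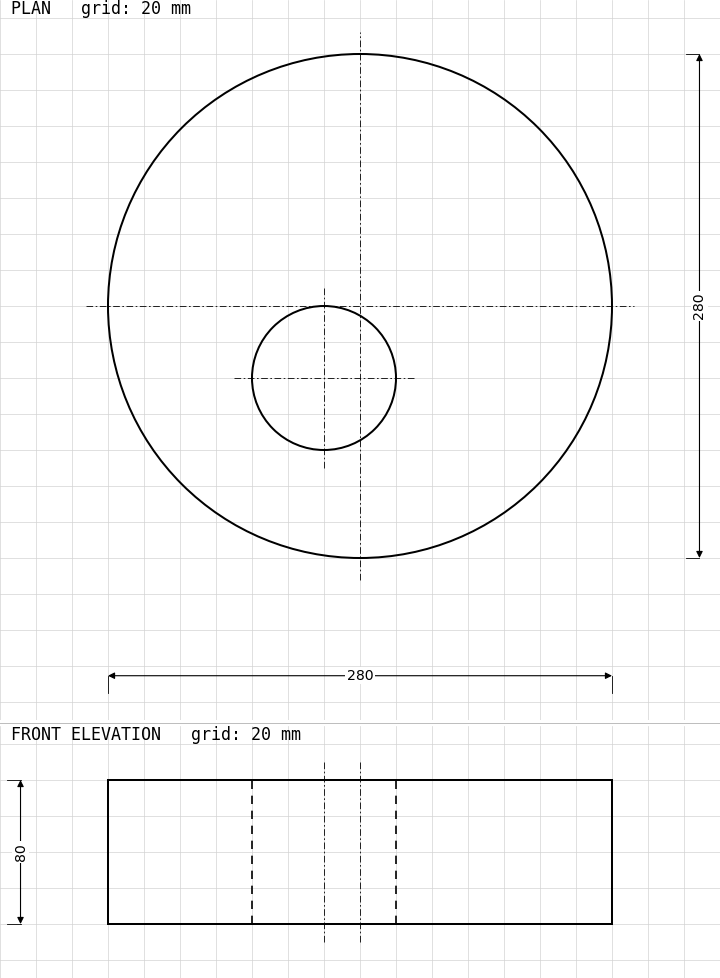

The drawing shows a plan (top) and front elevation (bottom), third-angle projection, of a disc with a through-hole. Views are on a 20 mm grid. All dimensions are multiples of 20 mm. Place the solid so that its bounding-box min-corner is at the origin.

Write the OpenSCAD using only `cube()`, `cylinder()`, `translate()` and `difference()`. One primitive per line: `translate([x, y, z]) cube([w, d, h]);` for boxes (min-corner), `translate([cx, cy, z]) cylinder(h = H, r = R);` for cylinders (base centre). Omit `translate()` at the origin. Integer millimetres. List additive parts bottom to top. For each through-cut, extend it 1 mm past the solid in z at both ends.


difference() {
  translate([140, 140, 0]) cylinder(h = 80, r = 140);
  translate([120, 100, -1]) cylinder(h = 82, r = 40);
}


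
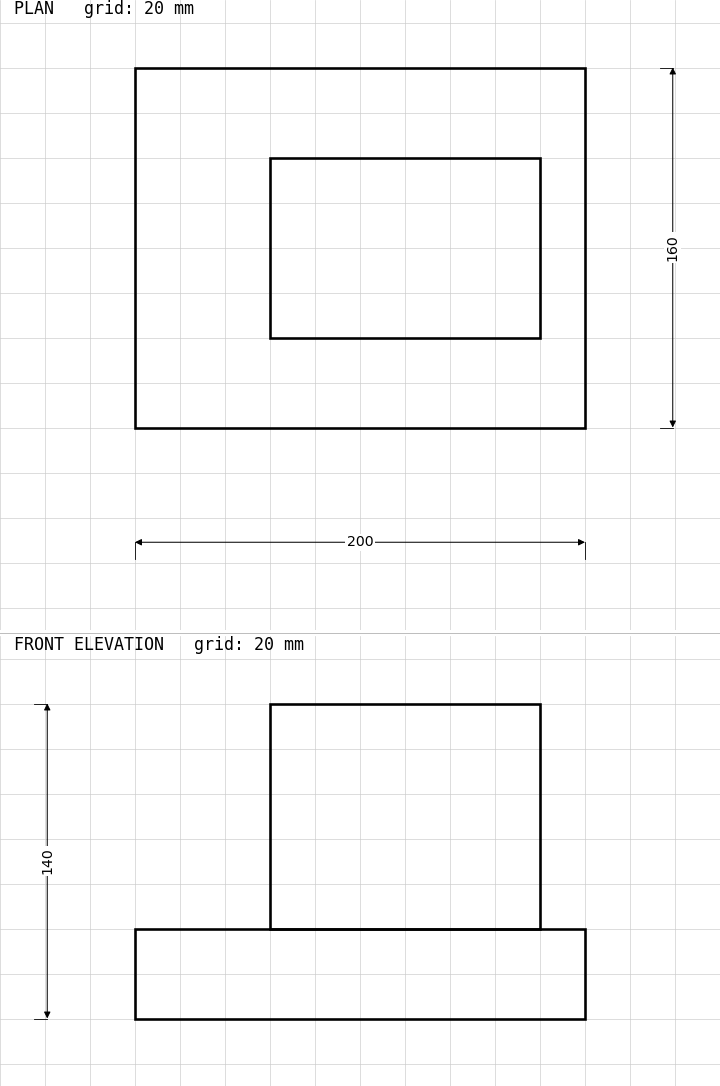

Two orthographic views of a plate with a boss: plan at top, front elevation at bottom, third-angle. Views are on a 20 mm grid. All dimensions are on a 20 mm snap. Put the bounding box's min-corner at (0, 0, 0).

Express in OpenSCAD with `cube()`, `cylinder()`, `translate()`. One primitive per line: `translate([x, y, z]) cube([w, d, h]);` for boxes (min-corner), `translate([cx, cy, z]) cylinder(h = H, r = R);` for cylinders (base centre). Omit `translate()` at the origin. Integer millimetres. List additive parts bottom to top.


cube([200, 160, 40]);
translate([60, 40, 40]) cube([120, 80, 100]);
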